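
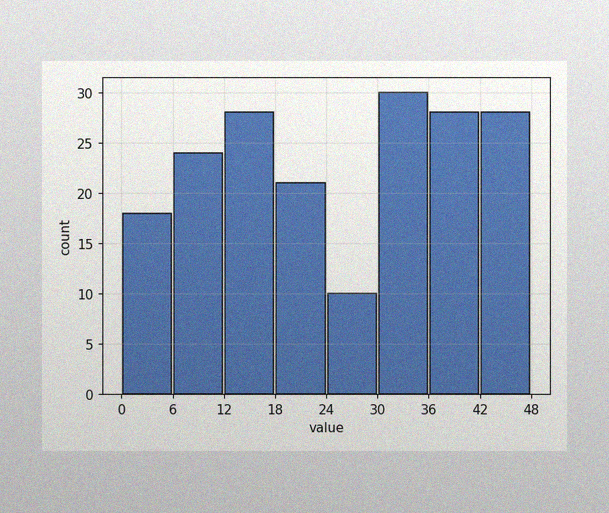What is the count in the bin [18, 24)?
The image has some photo noise and uneven lighting. The [18, 24) bin has height 21.

21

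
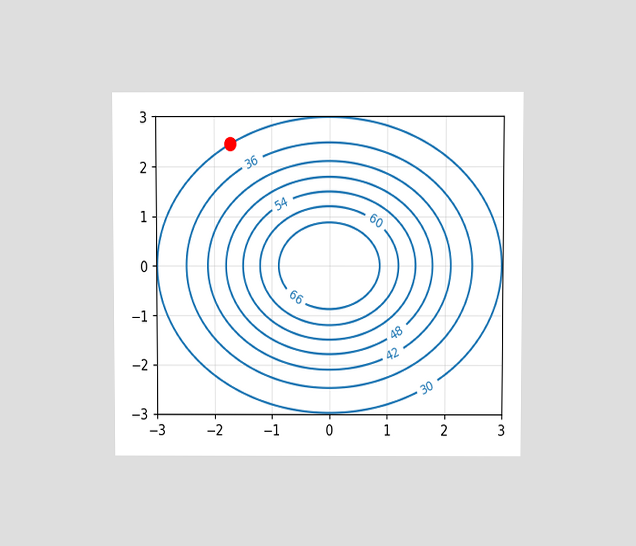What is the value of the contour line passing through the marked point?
30

The chart is viewed at a slight angle. The marked point sits on the contour labelled 30.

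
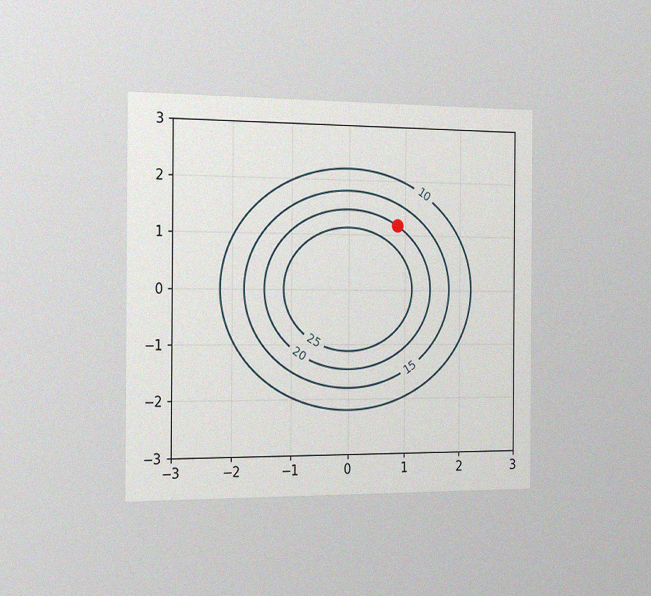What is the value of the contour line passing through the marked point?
20

The chart is viewed slightly from the left, with some photo noise. The marked point sits on the contour labelled 20.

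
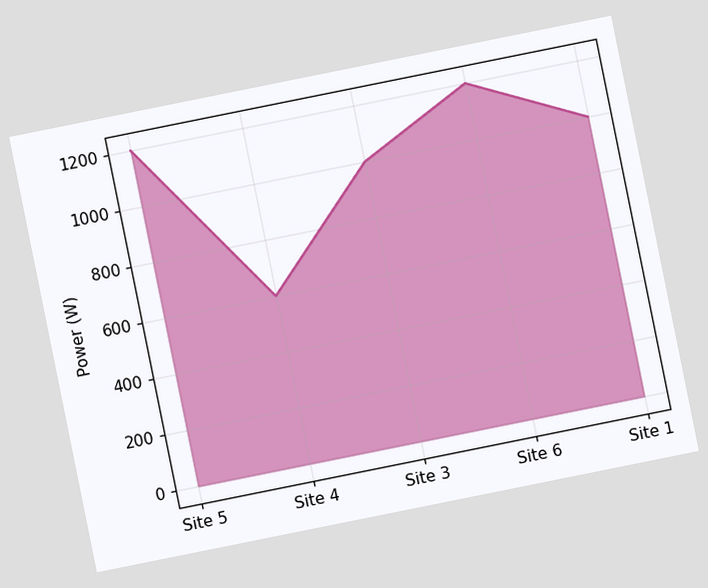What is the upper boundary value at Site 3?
1000W

The chart is tilted about 11° counter-clockwise. At Site 3 the upper boundary is at 1000W.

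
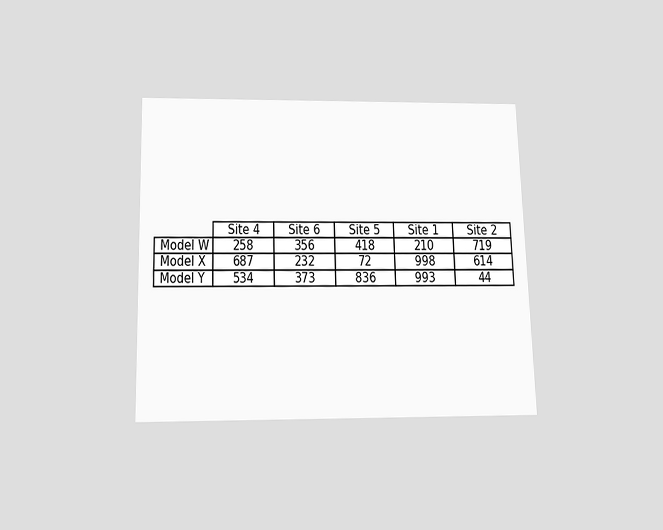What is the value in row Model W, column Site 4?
The chart is viewed slightly from below. The (Model W, Site 4) cell reads 258.

258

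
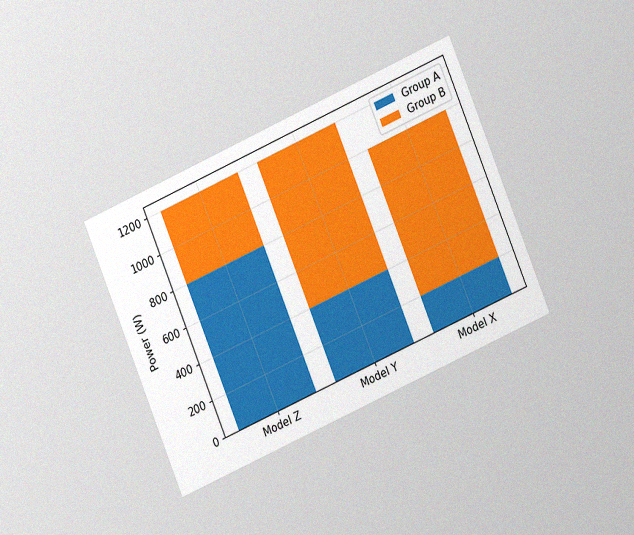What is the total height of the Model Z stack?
1200W

The chart is tilted about 23° counter-clockwise and viewed slightly from the right, with some photo noise. The Model Z stack's top reaches 1200W on the y-axis.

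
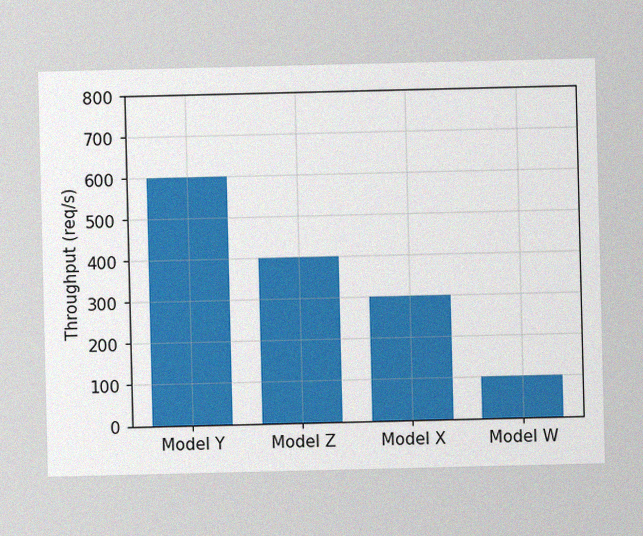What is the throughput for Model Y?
600req/s

The image has some photo noise and uneven lighting. Reading along the chart's y-axis, the Model Y bar reaches 600req/s.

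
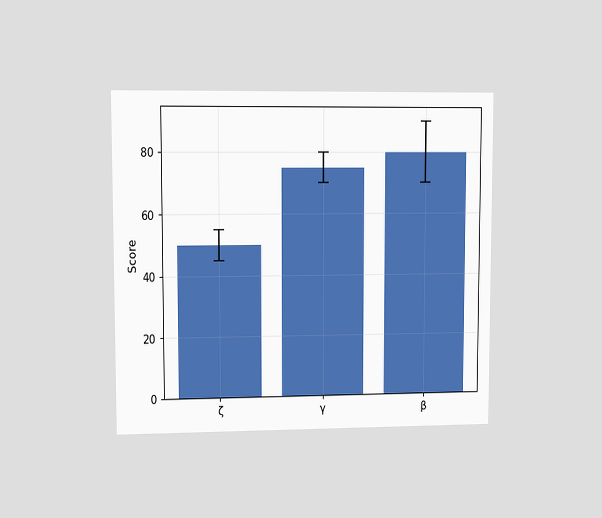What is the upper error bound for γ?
80

The chart is viewed at a slight angle. The γ bar's upper whisker reaches 80.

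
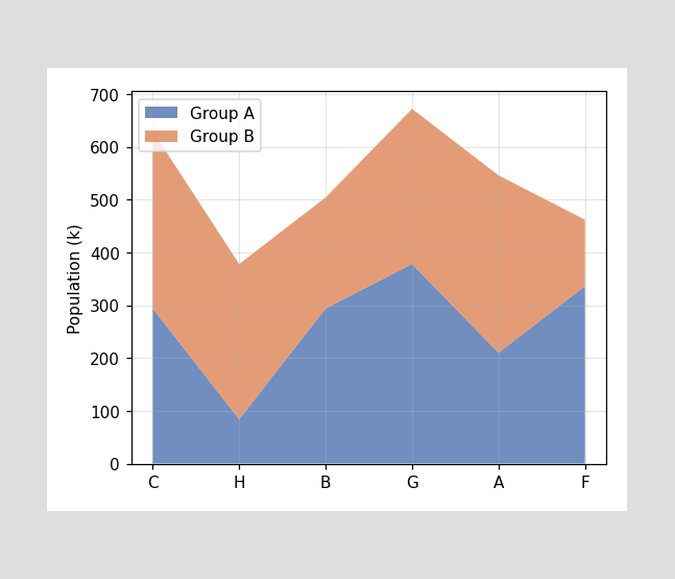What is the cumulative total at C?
The stacked total at C reaches 630k.

630k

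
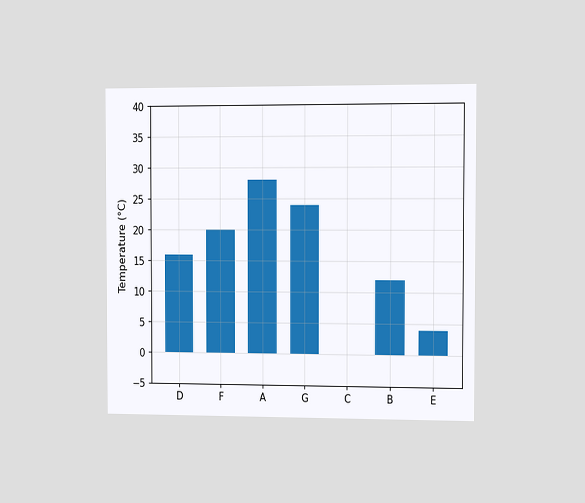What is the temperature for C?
0°C

The chart is viewed slightly from the right. Reading along the chart's y-axis, the C bar reaches 0°C.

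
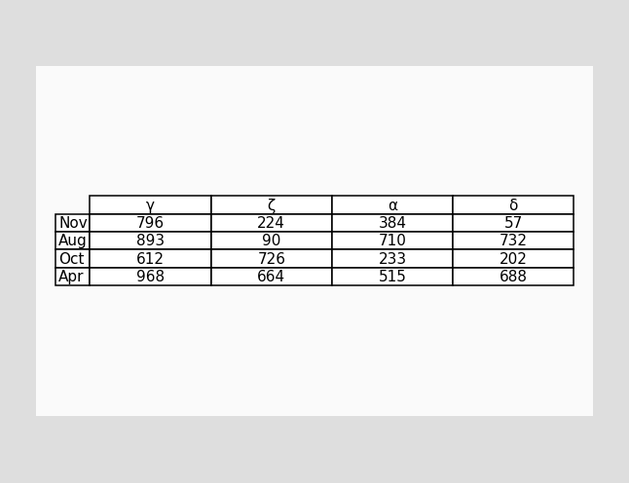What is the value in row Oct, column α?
233

The (Oct, α) cell reads 233.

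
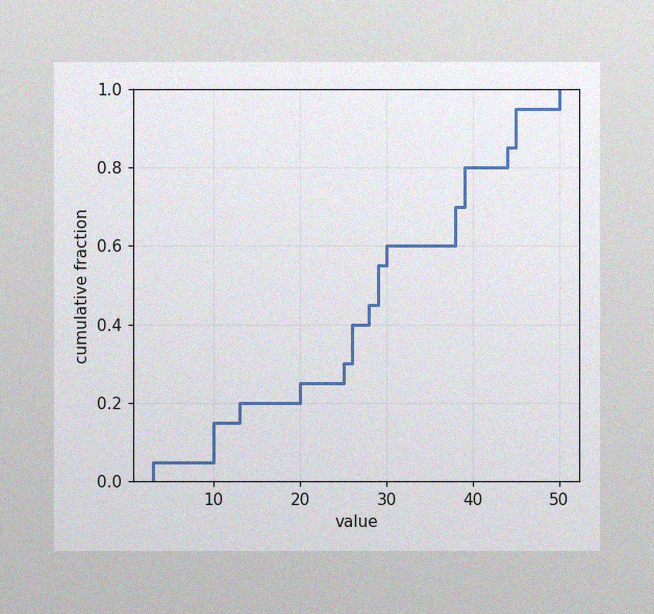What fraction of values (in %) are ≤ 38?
70%

The image has some photo noise and uneven lighting. At x=38 the ECDF step is at 70%.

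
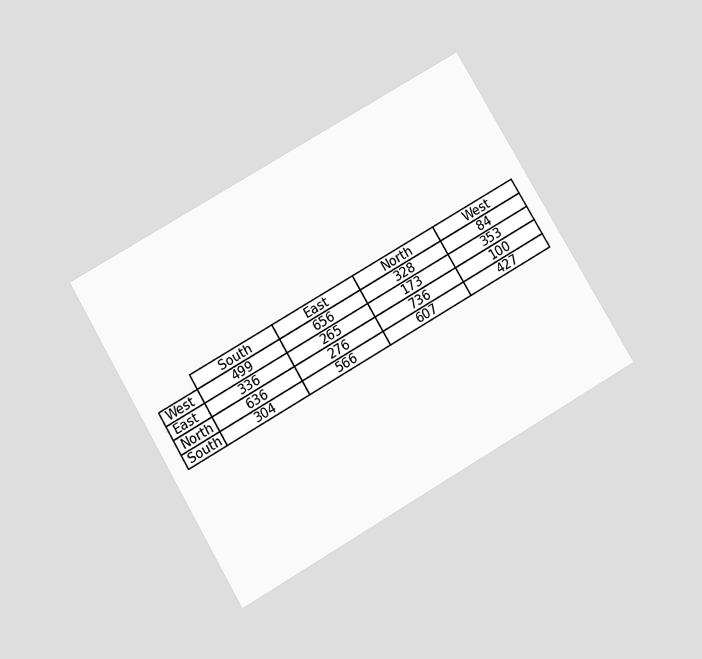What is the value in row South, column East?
The chart is tilted about 30° counter-clockwise and viewed slightly from below. The (South, East) cell reads 566.

566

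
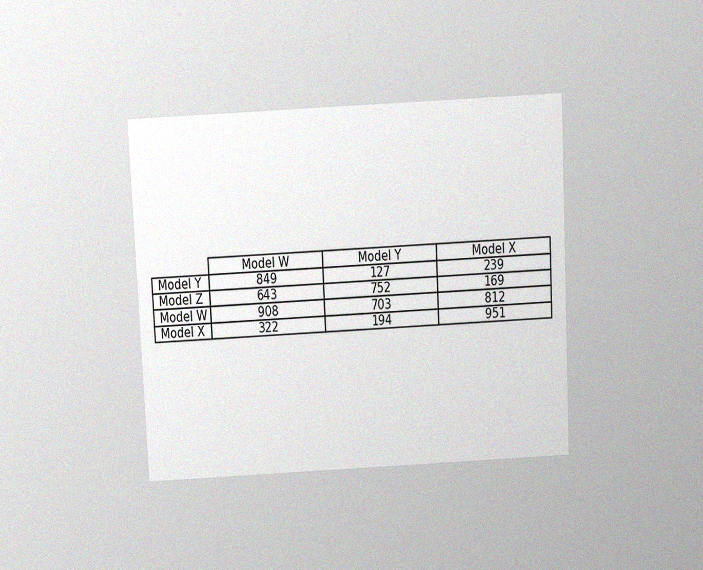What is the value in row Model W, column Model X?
The chart is tilted about 3° counter-clockwise and viewed slightly from above, with some photo noise. The (Model W, Model X) cell reads 812.

812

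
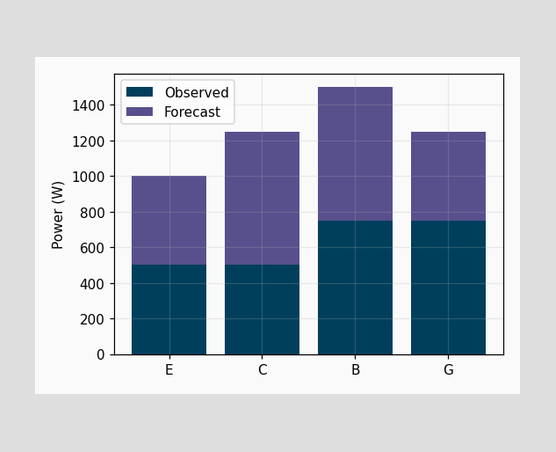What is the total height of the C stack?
1250W

The C stack's top reaches 1250W on the y-axis.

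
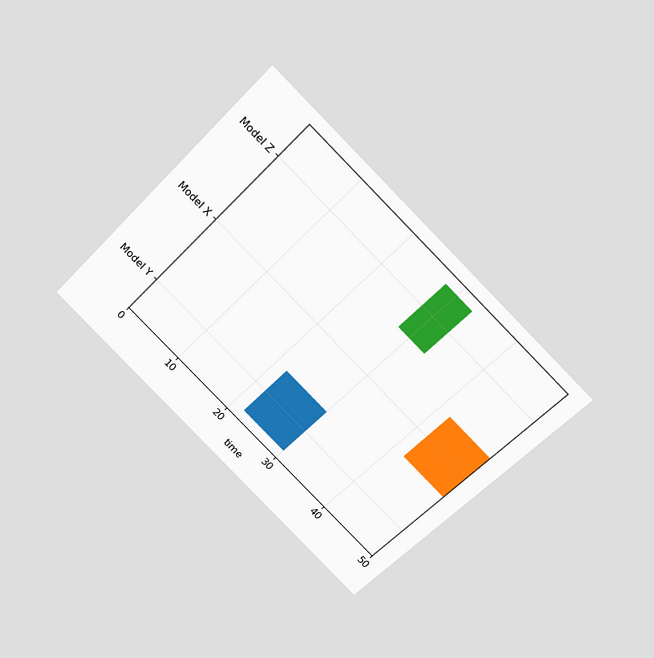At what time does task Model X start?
The chart is tilted about 45° clockwise and viewed slightly from above. The Model X bar begins at t=42.

42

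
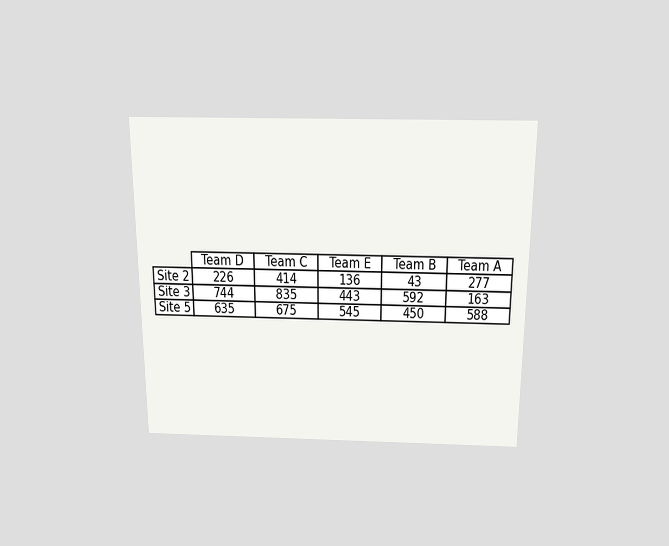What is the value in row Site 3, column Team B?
592

The chart is viewed slightly from above. The (Site 3, Team B) cell reads 592.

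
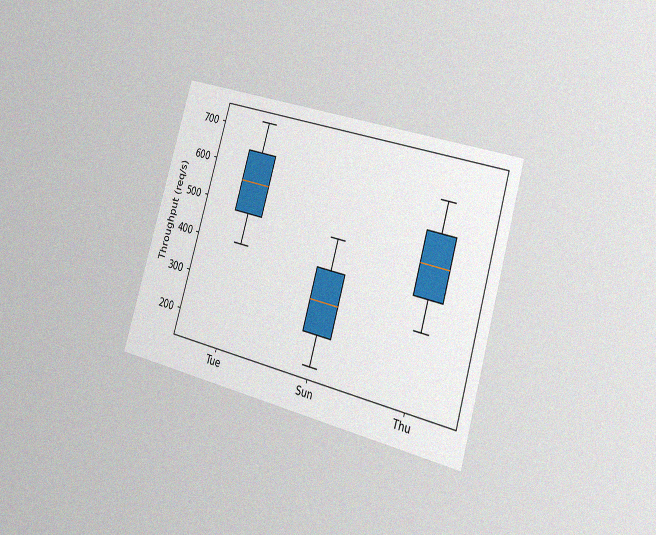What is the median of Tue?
560req/s

The chart is tilted about 16° clockwise and viewed slightly from the right, with some photo noise. The median line in the Tue box sits at 560req/s.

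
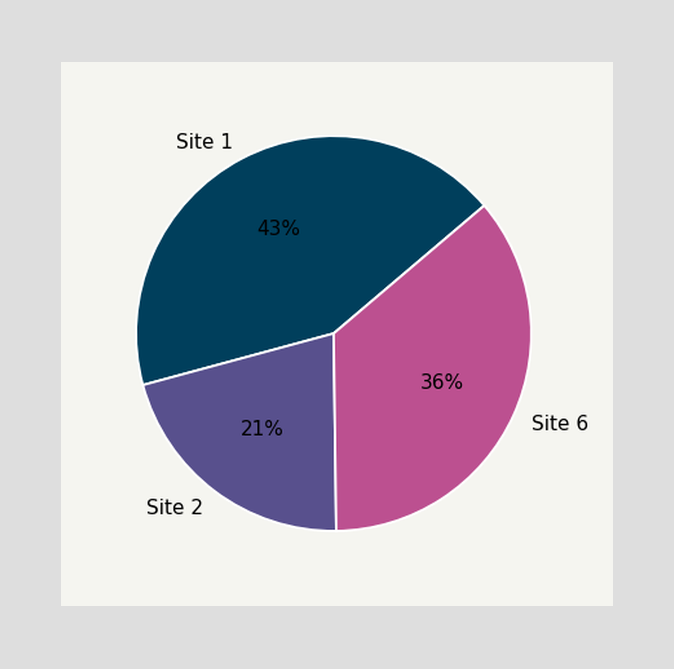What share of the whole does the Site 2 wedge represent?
21%

The Site 2 slice takes up 21% of the pie.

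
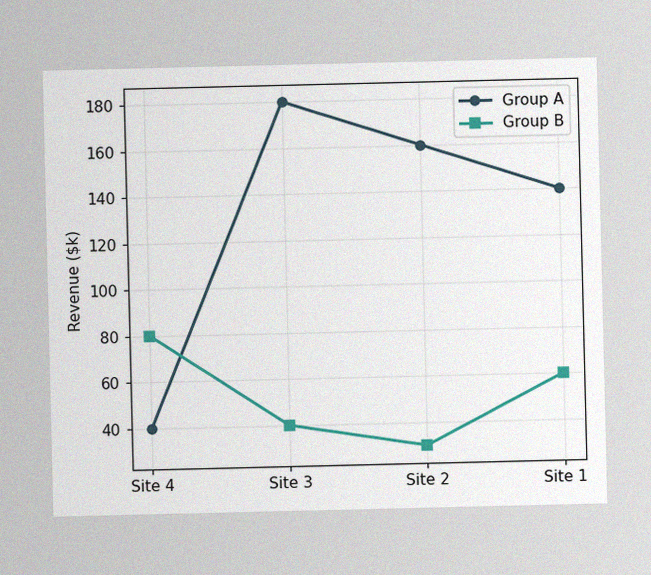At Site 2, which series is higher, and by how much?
Group A, by $130k

The image has some photo noise and uneven lighting. At Site 2, Group A sits above the other line by $130k.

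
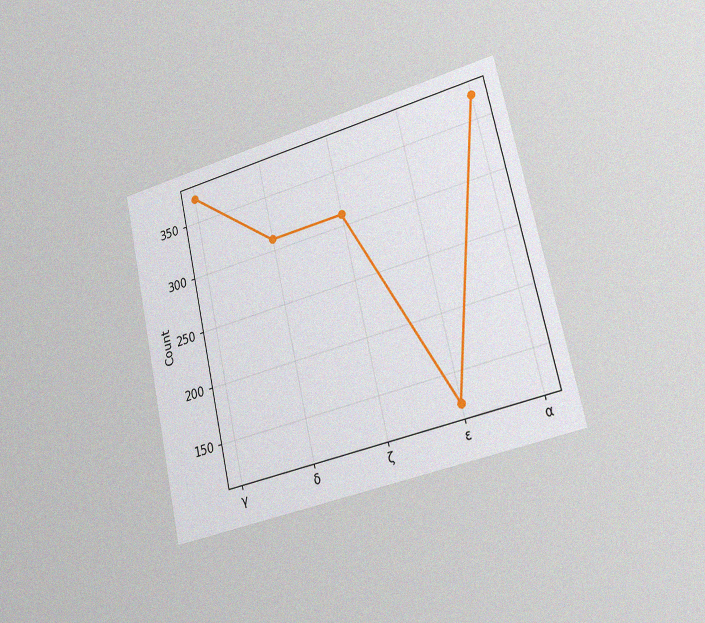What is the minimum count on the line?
The chart is tilted about 13° counter-clockwise and viewed slightly from the right, with some photo noise. The lowest point is at ε, and reading across to the y-axis gives 124.

124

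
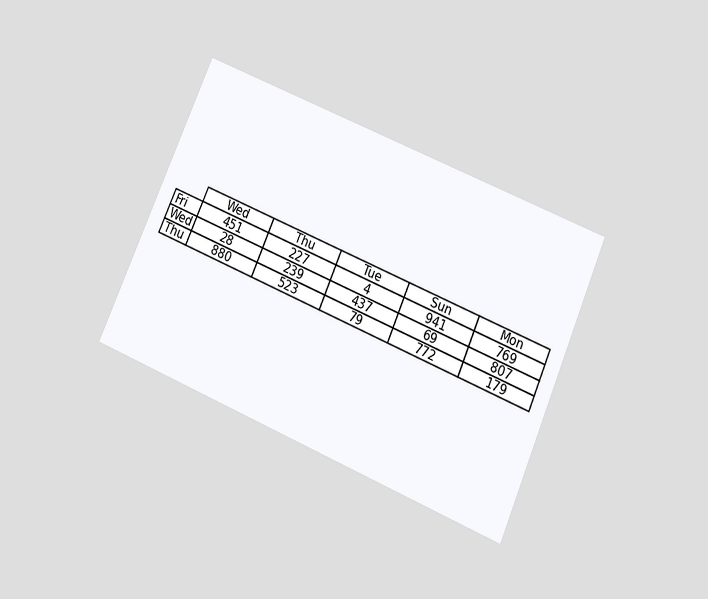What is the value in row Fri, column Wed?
451

The chart is tilted about 23° clockwise and viewed slightly from below. The (Fri, Wed) cell reads 451.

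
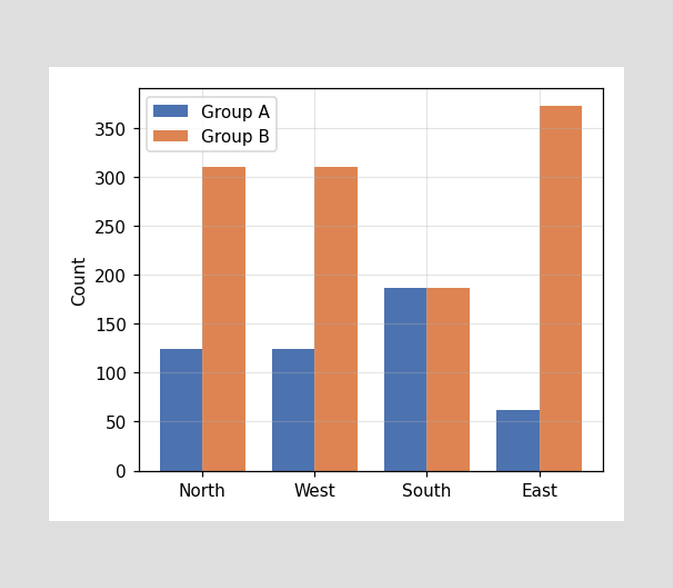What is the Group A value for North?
The Group A bar at North reaches 124 on the y-axis.

124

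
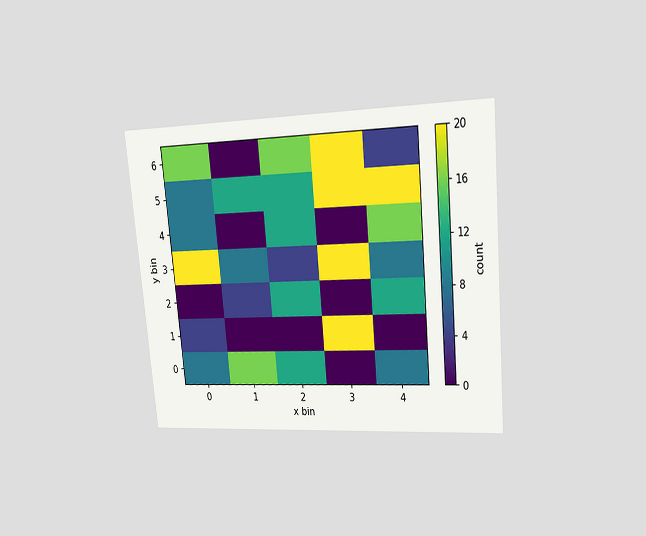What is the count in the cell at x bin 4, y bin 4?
16

The chart is tilted about 5° counter-clockwise and viewed at a slight angle. Matching the cell (4, 4) against the colorbar gives 16.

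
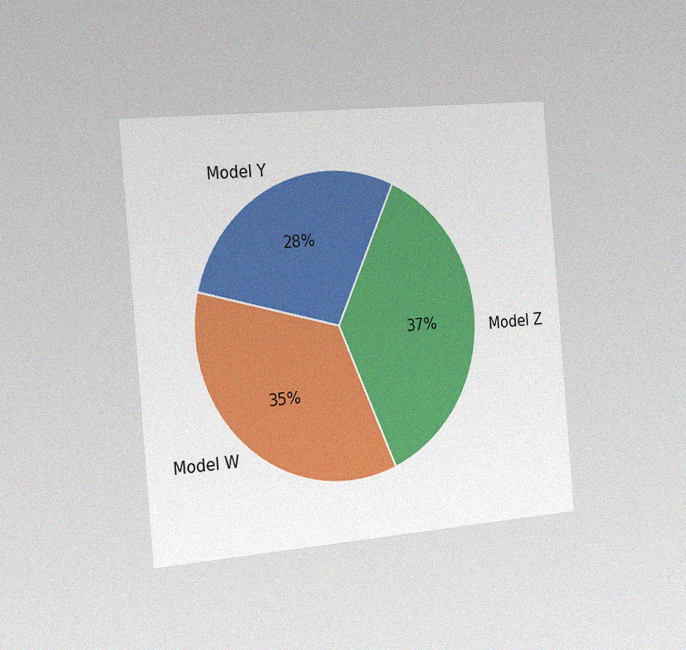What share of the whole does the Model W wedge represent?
The chart is tilted about 5° counter-clockwise and viewed slightly from the left, with some photo noise. The Model W slice takes up 35% of the pie.

35%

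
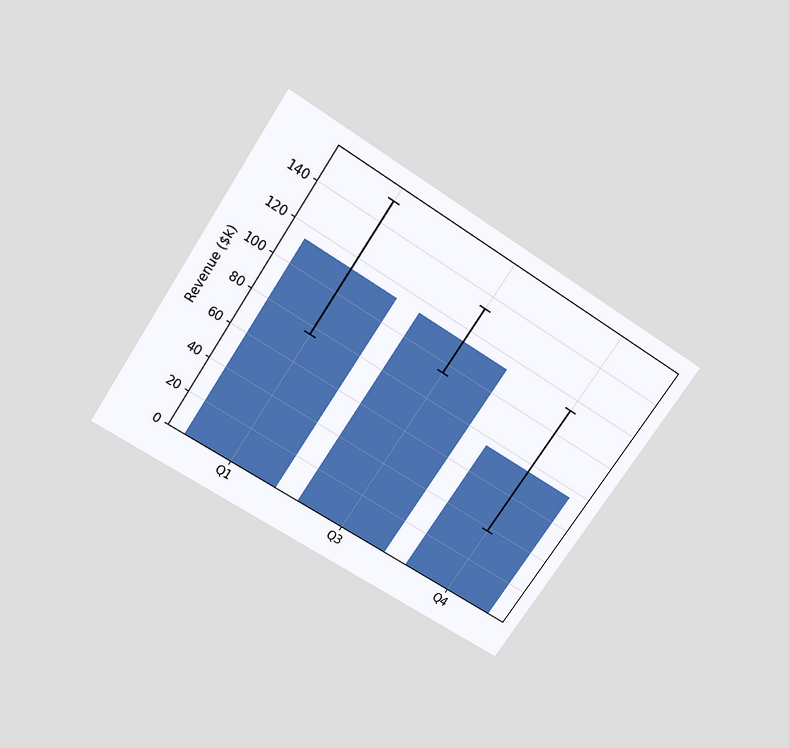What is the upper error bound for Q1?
The chart is tilted about 34° clockwise and viewed slightly from above. The Q1 bar's upper whisker reaches $152k.

$152k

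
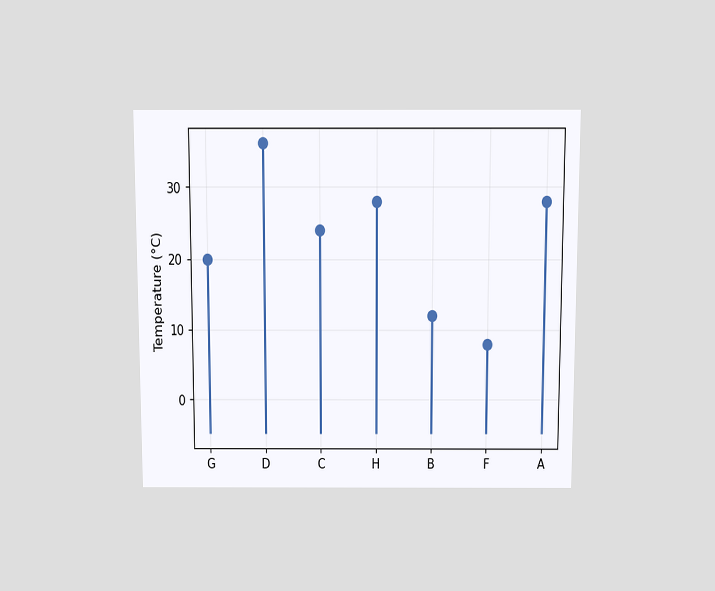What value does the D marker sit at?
36°C

The chart is viewed slightly from above. The D marker sits at 36°C.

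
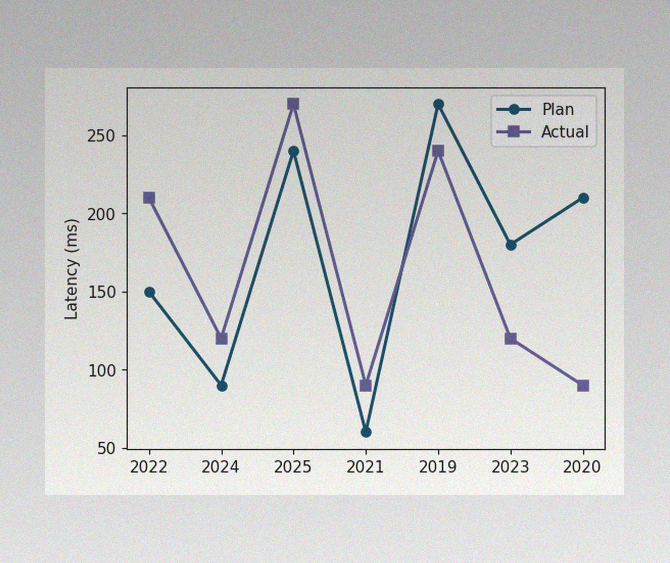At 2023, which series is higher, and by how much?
Plan, by 60ms

The image has some photo noise and uneven lighting. At 2023, Plan sits above the other line by 60ms.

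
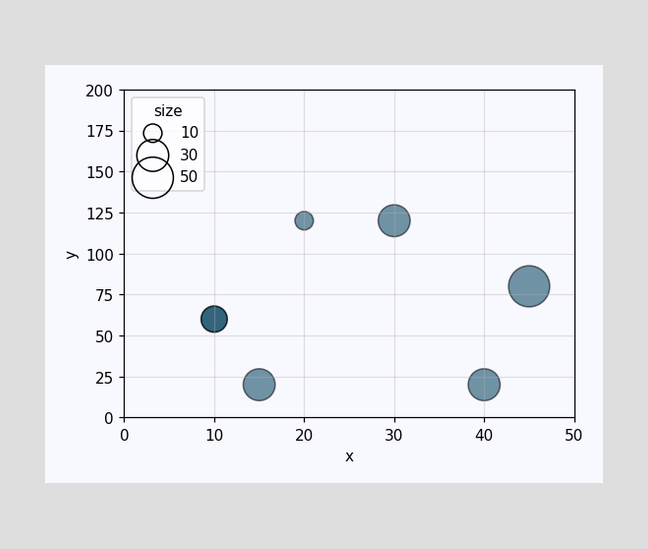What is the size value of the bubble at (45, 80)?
Matching the bubble at (45, 80) against the size legend gives 50.

50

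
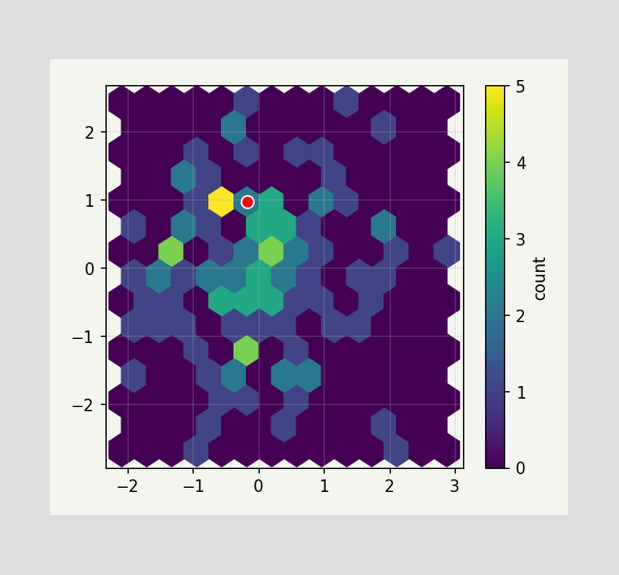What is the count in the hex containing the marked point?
The marked hex reads 2 on the colorbar.

2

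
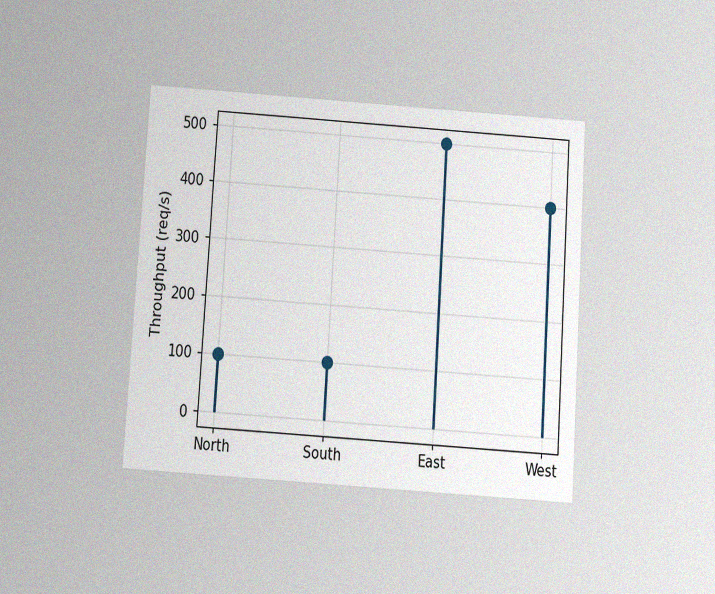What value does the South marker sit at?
The chart is tilted about 4° clockwise and viewed slightly from below, with some photo noise. The South marker sits at 100req/s.

100req/s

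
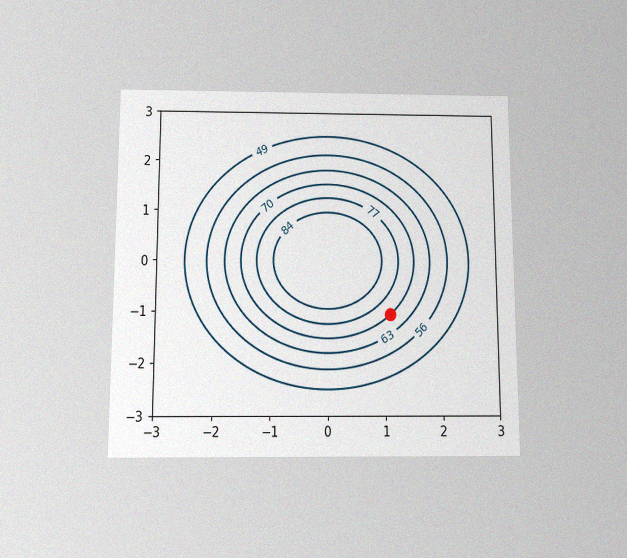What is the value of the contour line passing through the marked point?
70

The chart is viewed slightly from below, with some photo noise. The marked point sits on the contour labelled 70.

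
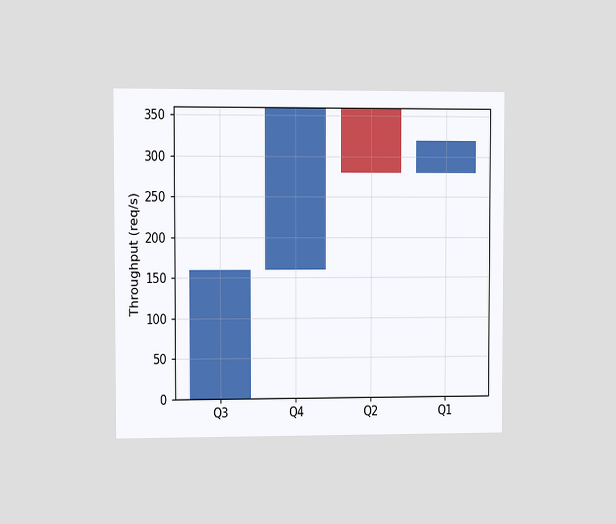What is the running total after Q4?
360req/s

The chart is viewed at a slight angle. After Q4 the running total reaches 360req/s.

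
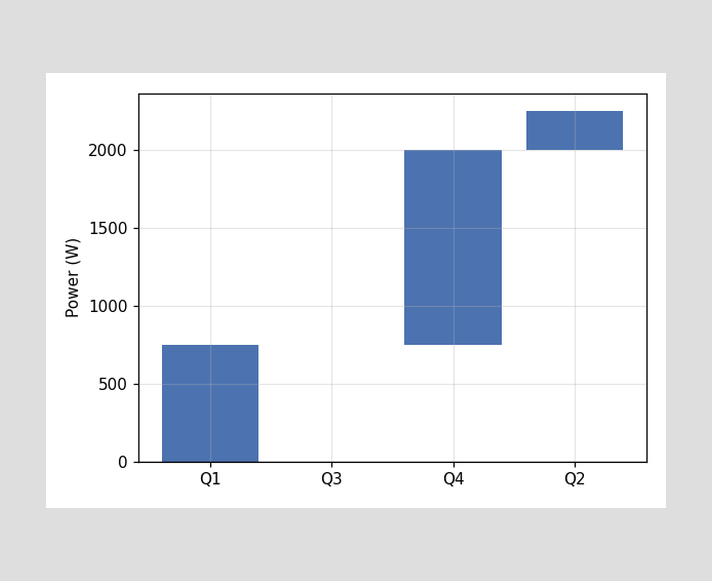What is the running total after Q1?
750W

After Q1 the running total reaches 750W.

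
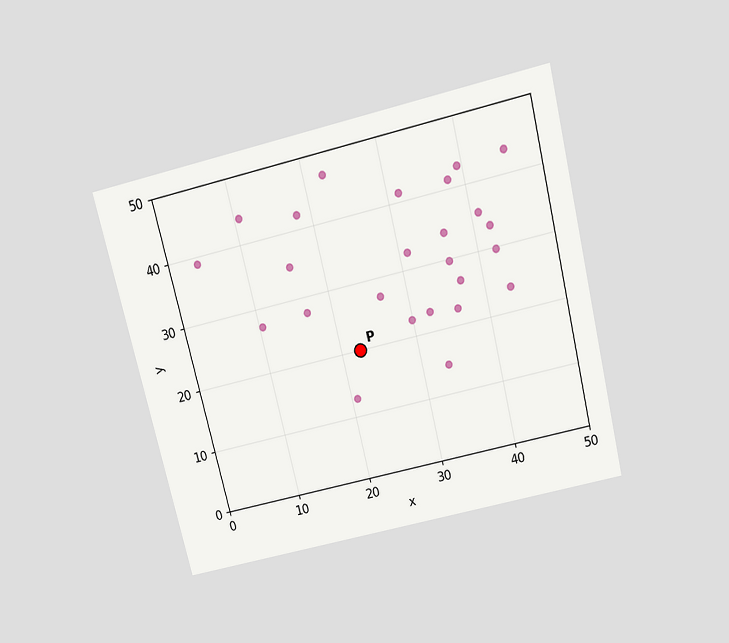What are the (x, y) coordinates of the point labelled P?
(22.5, 20)

The chart is tilted about 14° counter-clockwise and viewed slightly from above. Following the gridlines from P to each axis, P sits at (22.5, 20).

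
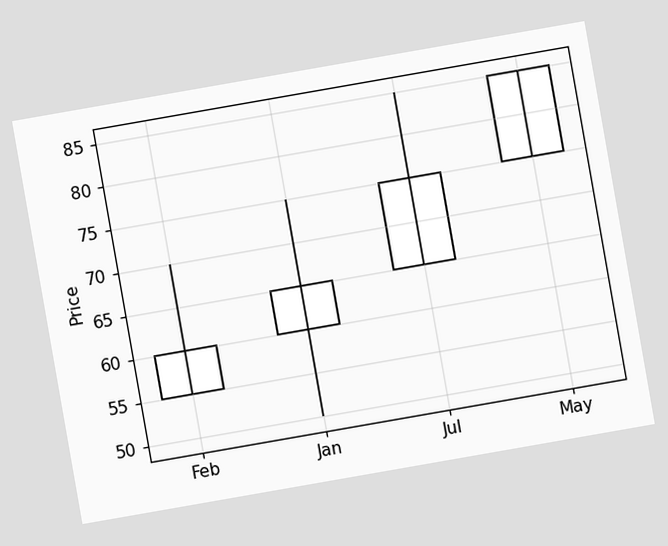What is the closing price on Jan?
The chart is tilted about 10° counter-clockwise. The Jan candle closes at 65.

65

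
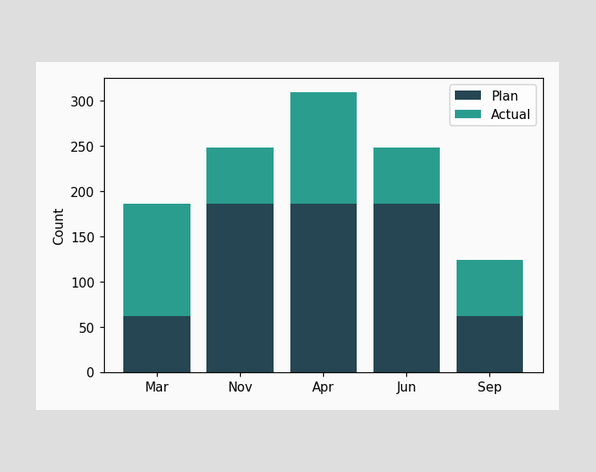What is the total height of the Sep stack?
124

The Sep stack's top reaches 124 on the y-axis.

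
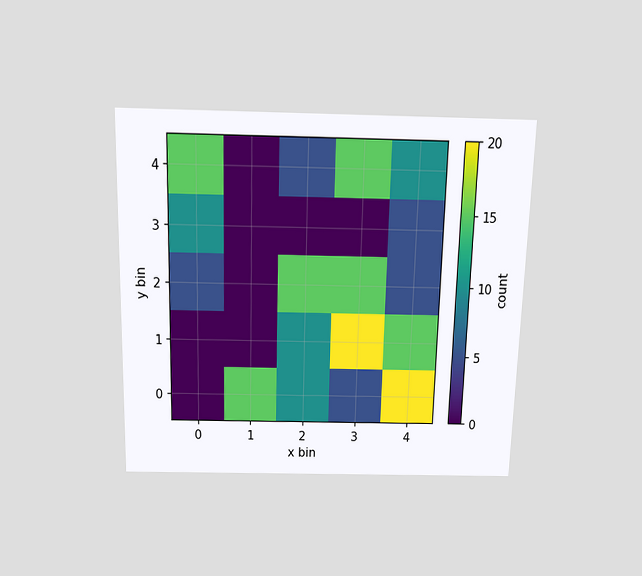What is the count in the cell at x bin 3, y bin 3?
The chart is viewed slightly from above. Matching the cell (3, 3) against the colorbar gives 0.

0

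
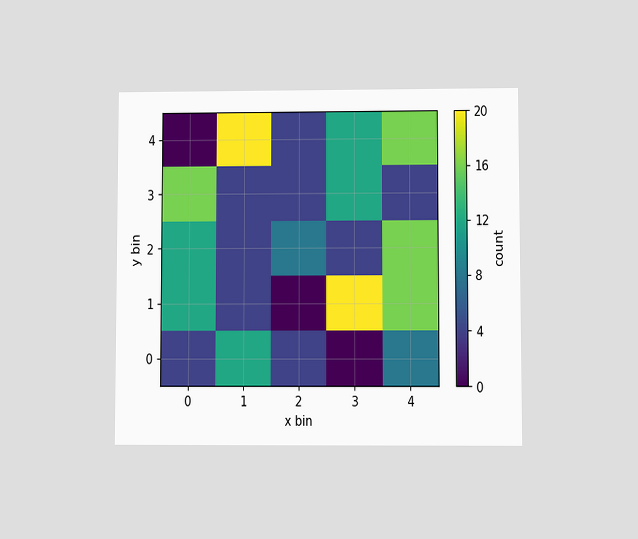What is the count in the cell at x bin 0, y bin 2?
The chart is viewed at a slight angle. Matching the cell (0, 2) against the colorbar gives 12.

12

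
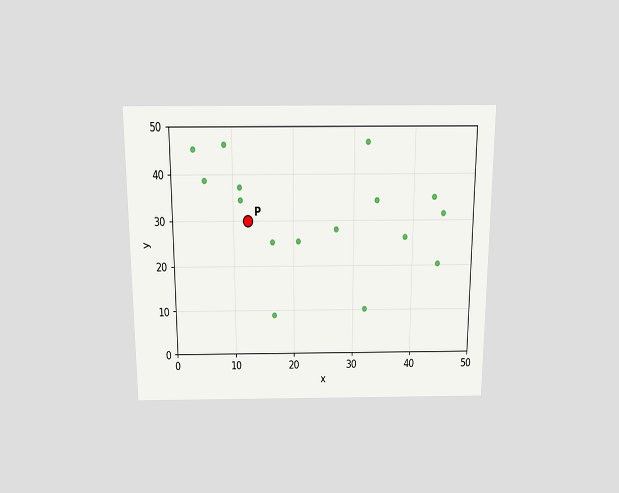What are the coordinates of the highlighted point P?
The chart is viewed slightly from above. Following the gridlines from P to each axis, P sits at (12.5, 30).

(12.5, 30)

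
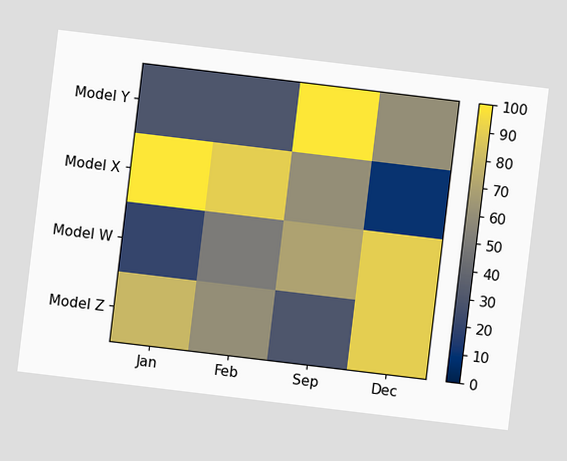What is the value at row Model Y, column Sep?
The chart is tilted about 7° clockwise. Matching cell (Model Y, Sep) against the colorbar gives 100.

100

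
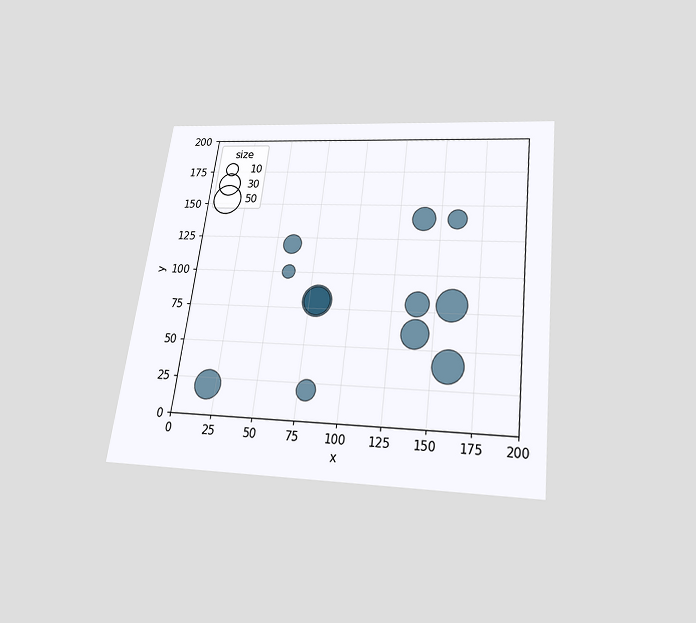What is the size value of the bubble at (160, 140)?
20

The chart is tilted about 7° clockwise and viewed slightly from below. Matching the bubble at (160, 140) against the size legend gives 20.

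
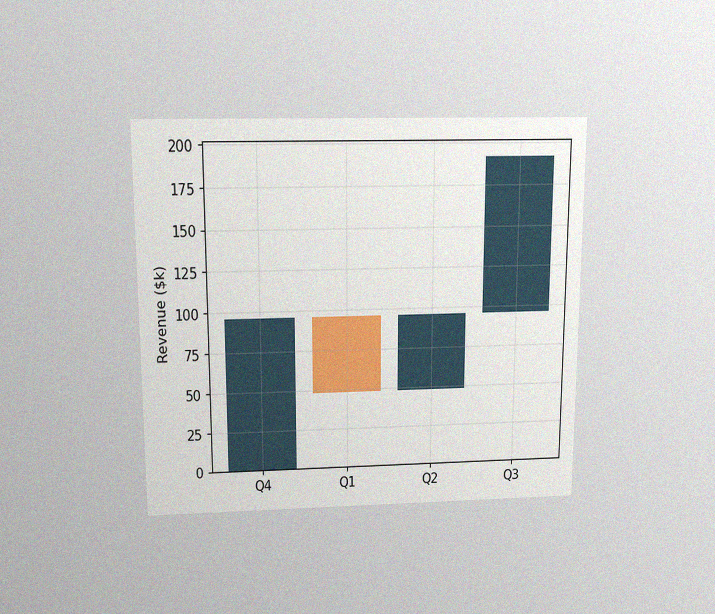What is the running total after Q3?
The chart is viewed slightly from above, with some photo noise. After Q3 the running total reaches $192k.

$192k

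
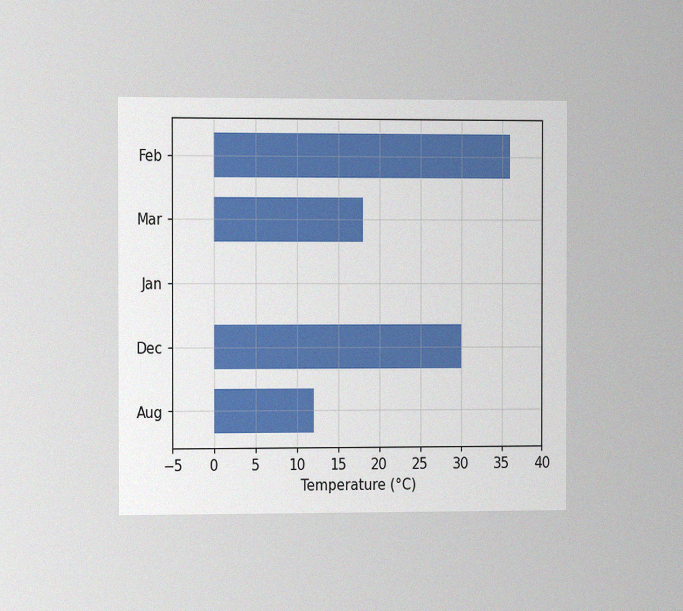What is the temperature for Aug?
The chart is viewed slightly from the left, with some photo noise. Reading along the chart's x-axis, the Aug bar reaches 12°C.

12°C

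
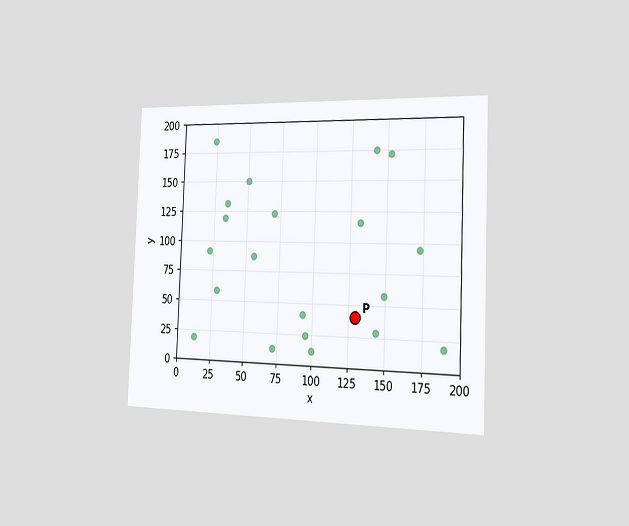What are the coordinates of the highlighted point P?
(130, 40)

The chart is tilted about 2° clockwise and viewed slightly from the right. Following the gridlines from P to each axis, P sits at (130, 40).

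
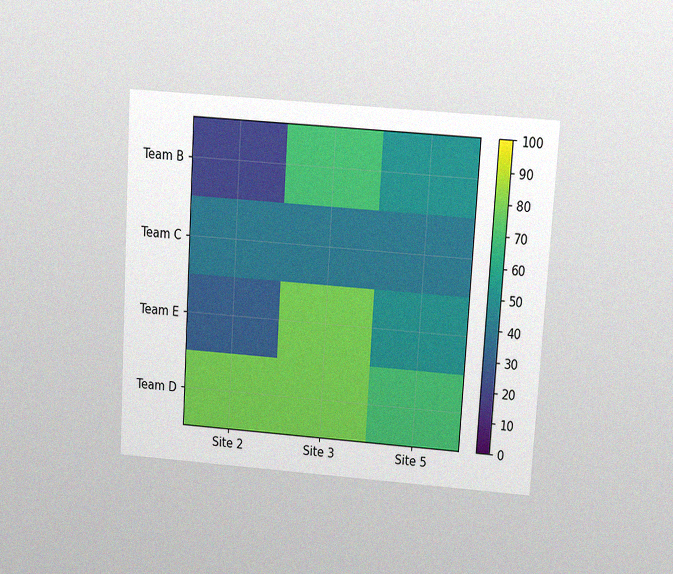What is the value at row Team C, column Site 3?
40

The chart is tilted about 4° clockwise and viewed slightly from above, with some photo noise. Matching cell (Team C, Site 3) against the colorbar gives 40.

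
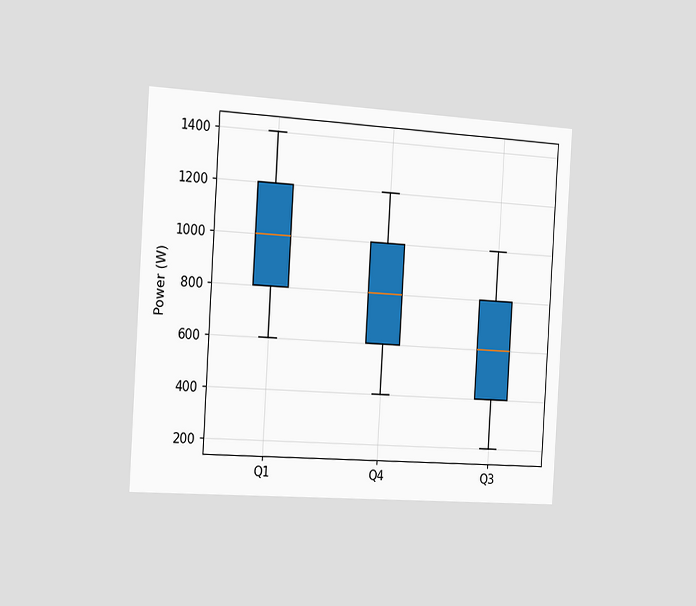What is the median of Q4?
The chart is tilted about 3° clockwise and viewed slightly from the left. The median line in the Q4 box sits at 800W.

800W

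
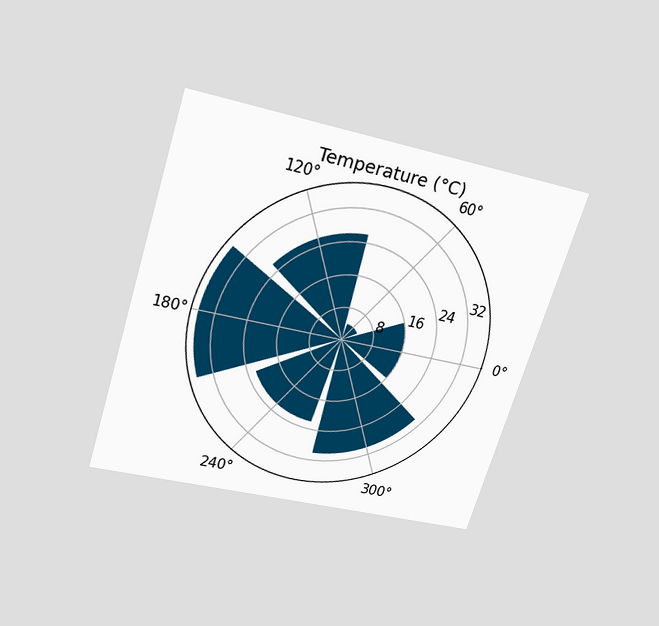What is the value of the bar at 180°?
The chart is tilted about 17° clockwise and viewed slightly from above. The bar at 180° reaches 36°C on the radial axis.

36°C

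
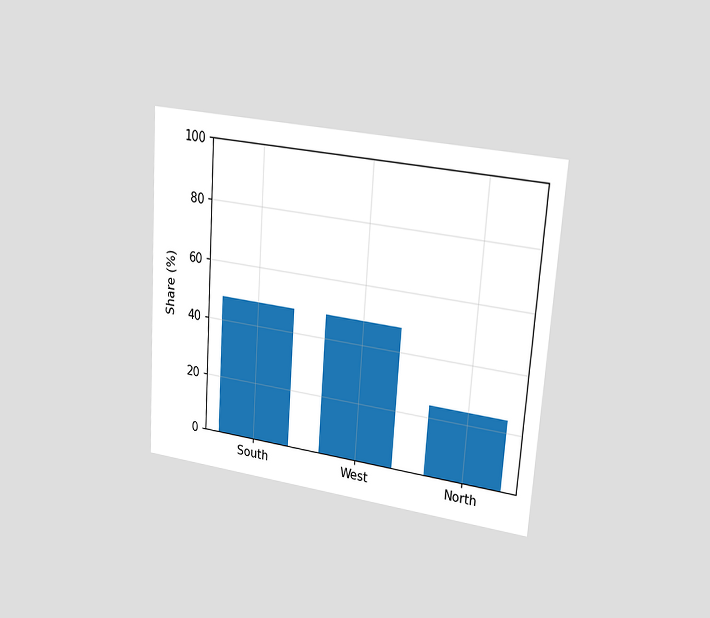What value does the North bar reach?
24%

The chart is tilted about 4° clockwise and viewed slightly from the right. Reading along the chart's y-axis, the North bar reaches 24%.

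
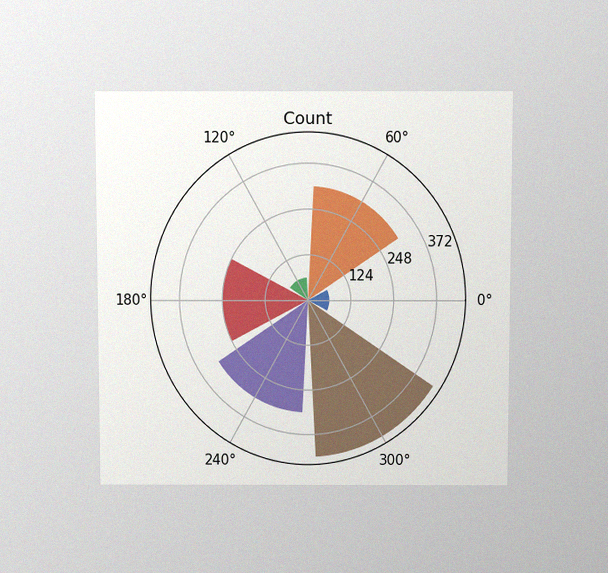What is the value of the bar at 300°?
The chart is viewed slightly from above, with some photo noise. The bar at 300° reaches 434 on the radial axis.

434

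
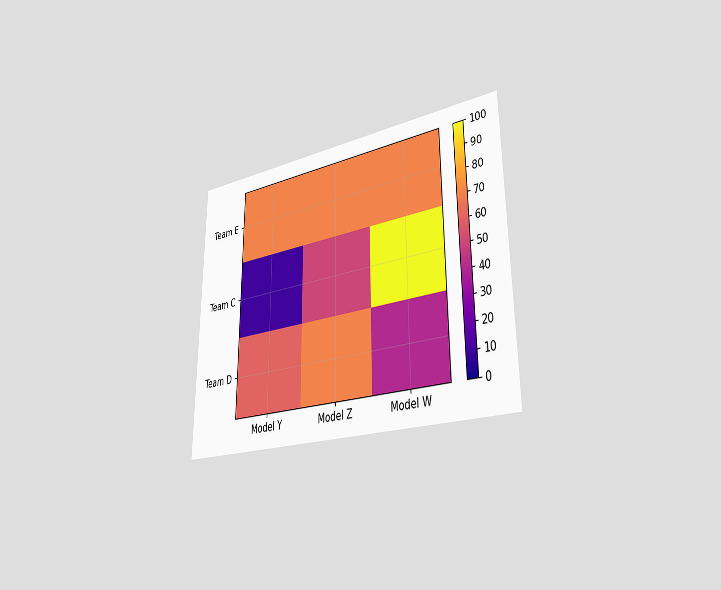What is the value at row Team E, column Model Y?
70

The chart is viewed slightly from the right. Matching cell (Team E, Model Y) against the colorbar gives 70.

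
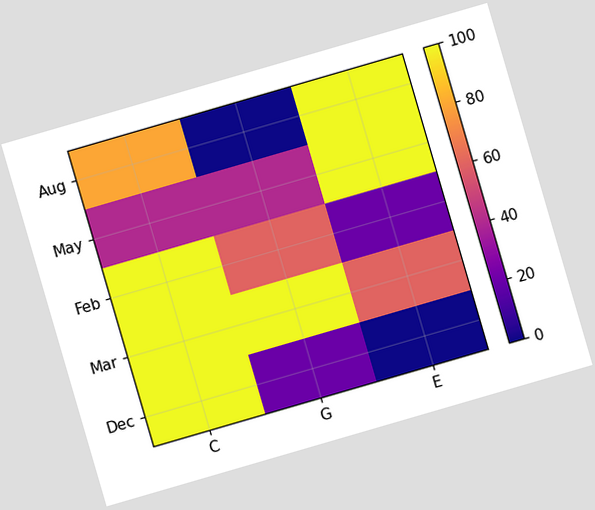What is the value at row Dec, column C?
100

The chart is tilted about 16° counter-clockwise. Matching cell (Dec, C) against the colorbar gives 100.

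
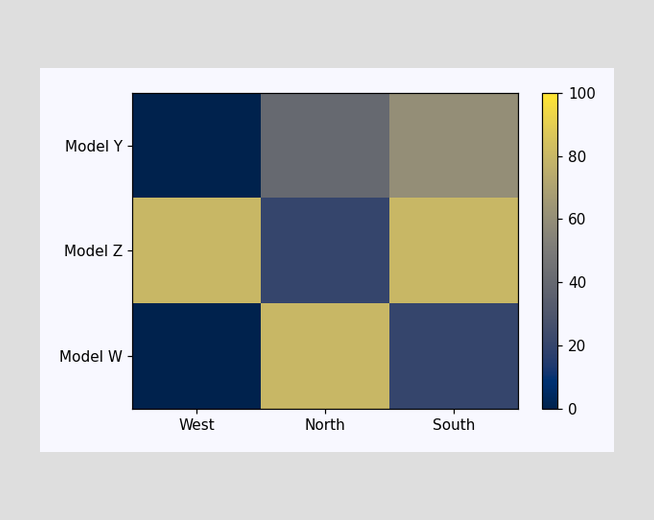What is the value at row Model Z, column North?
Matching cell (Model Z, North) against the colorbar gives 20.

20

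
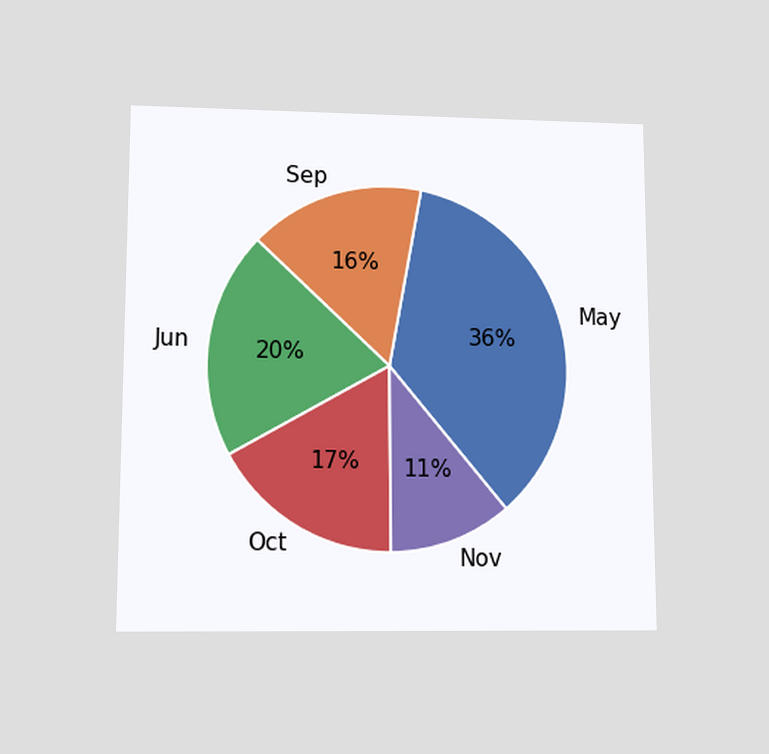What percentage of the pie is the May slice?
36%

The chart is viewed at a slight angle. The May slice takes up 36% of the pie.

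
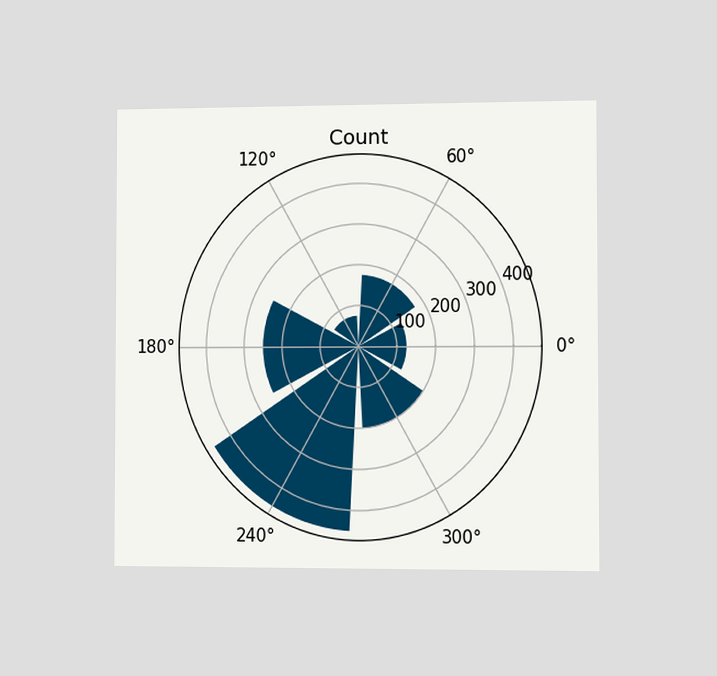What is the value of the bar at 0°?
The chart is viewed slightly from the right. The bar at 0° reaches 125 on the radial axis.

125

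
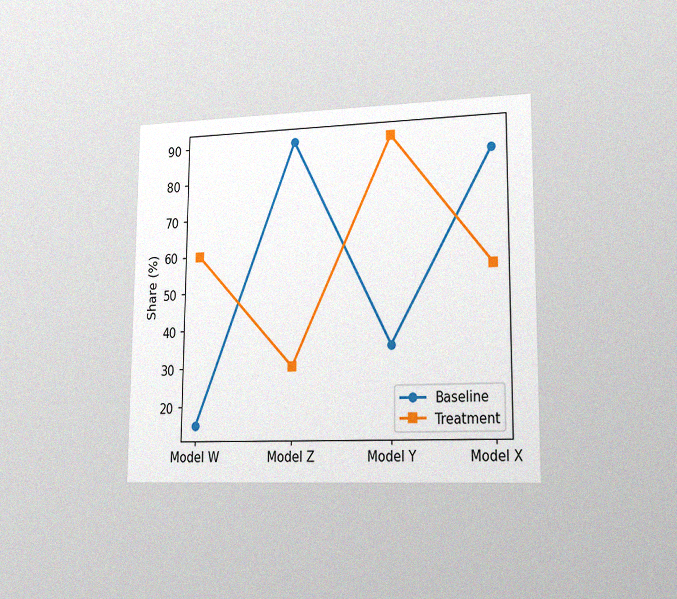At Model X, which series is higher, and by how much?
Baseline, by 30%

The chart is viewed slightly from the right, with some photo noise. At Model X, Baseline sits above the other line by 30%.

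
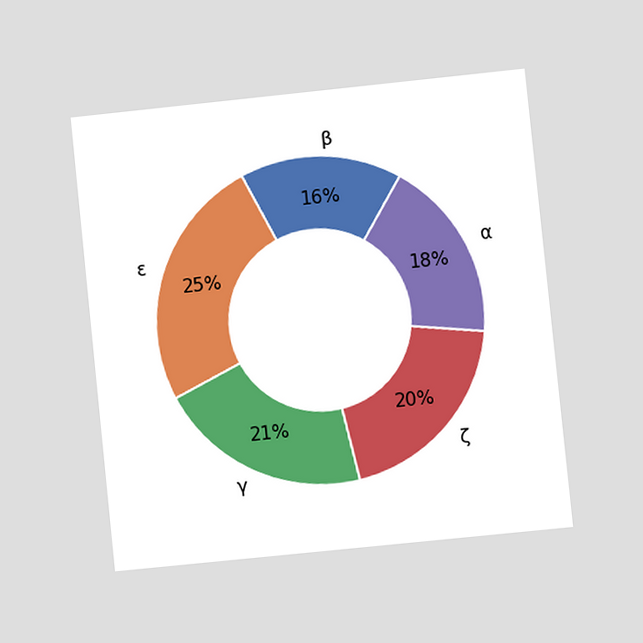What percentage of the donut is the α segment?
The chart is tilted about 6° counter-clockwise and viewed at a slight angle. The α segment takes up 18% of the ring.

18%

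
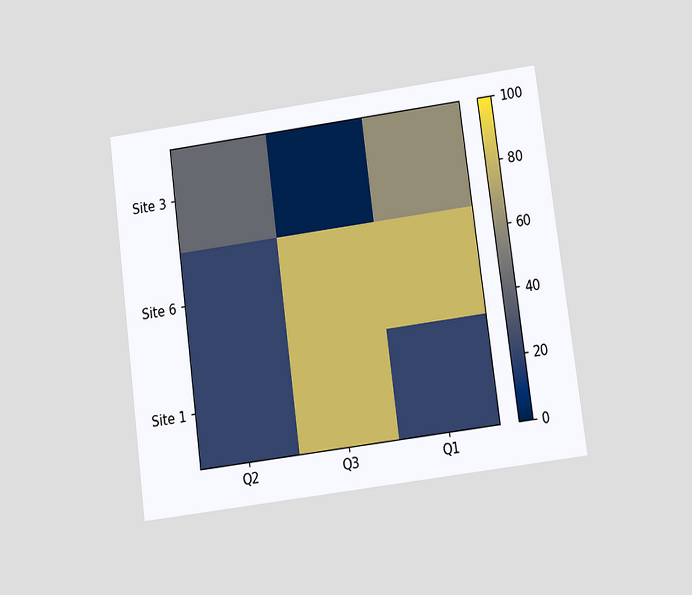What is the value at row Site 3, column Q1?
The chart is tilted about 7° counter-clockwise and viewed at a slight angle. Matching cell (Site 3, Q1) against the colorbar gives 60.

60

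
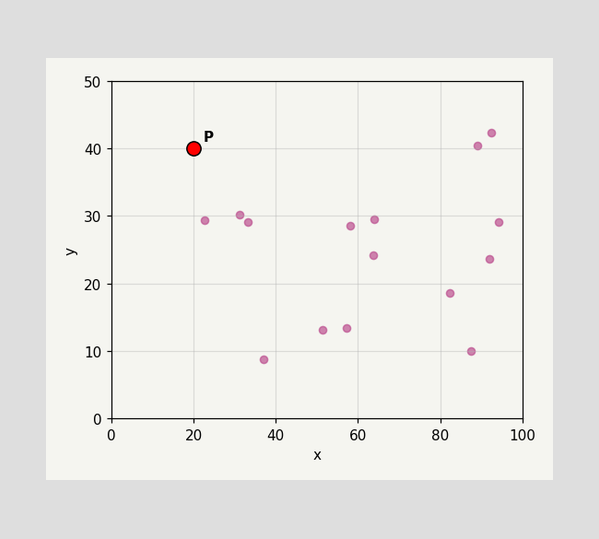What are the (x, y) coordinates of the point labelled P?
Following the gridlines from P to each axis, P sits at (20, 40).

(20, 40)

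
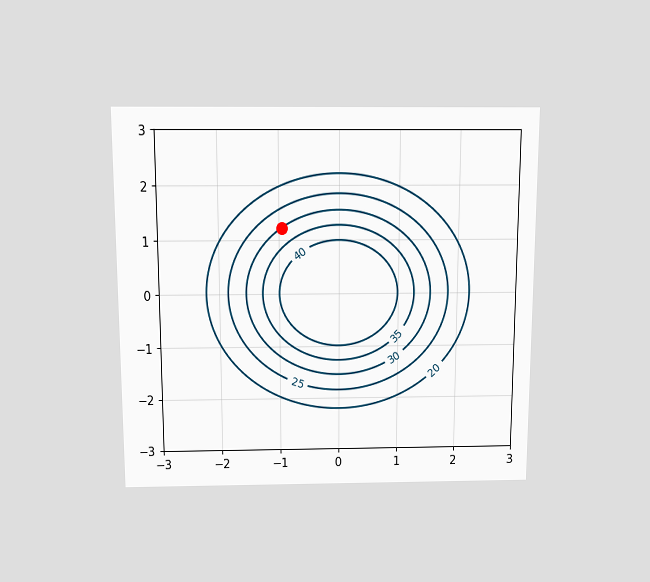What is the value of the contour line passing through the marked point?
The chart is viewed slightly from above. The marked point sits on the contour labelled 30.

30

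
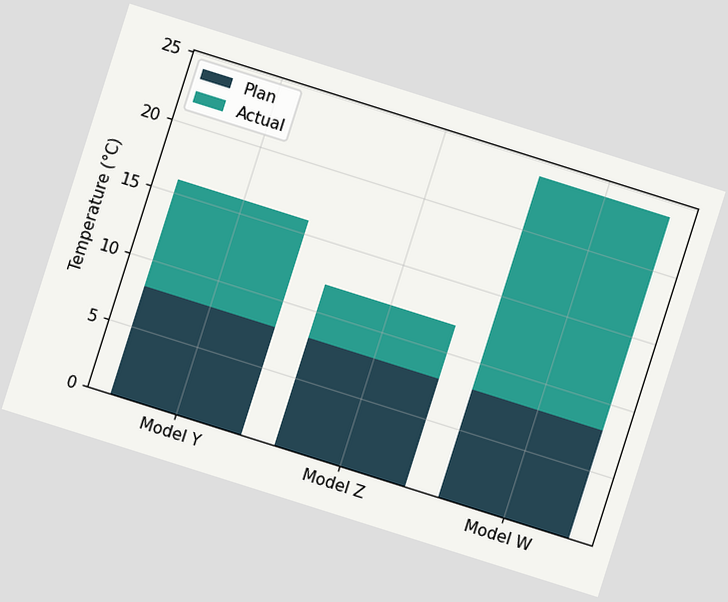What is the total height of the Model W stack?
24°C

The chart is tilted about 18° clockwise. The Model W stack's top reaches 24°C on the y-axis.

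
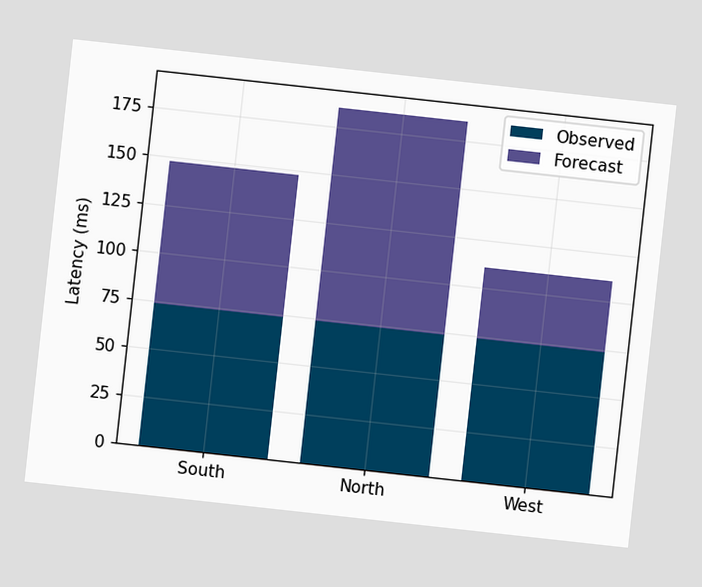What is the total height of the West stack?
111ms

The chart is tilted about 6° clockwise. The West stack's top reaches 111ms on the y-axis.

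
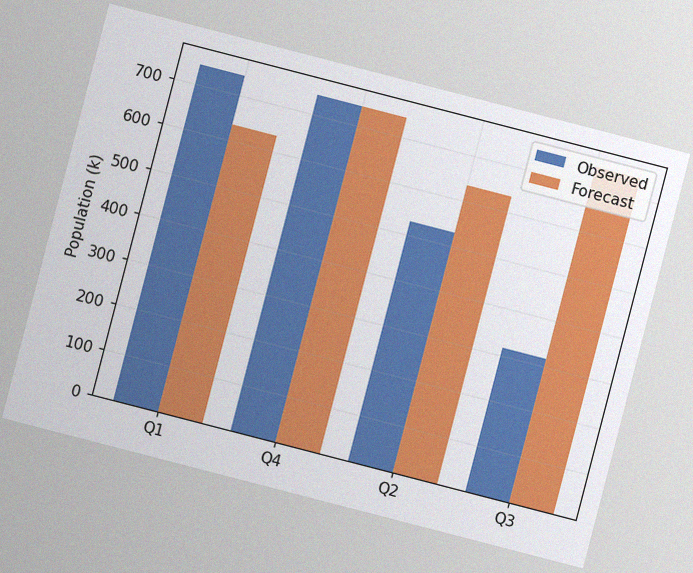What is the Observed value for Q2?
The chart is tilted about 15° clockwise, with some photo noise. The Observed bar at Q2 reaches 530k on the y-axis.

530k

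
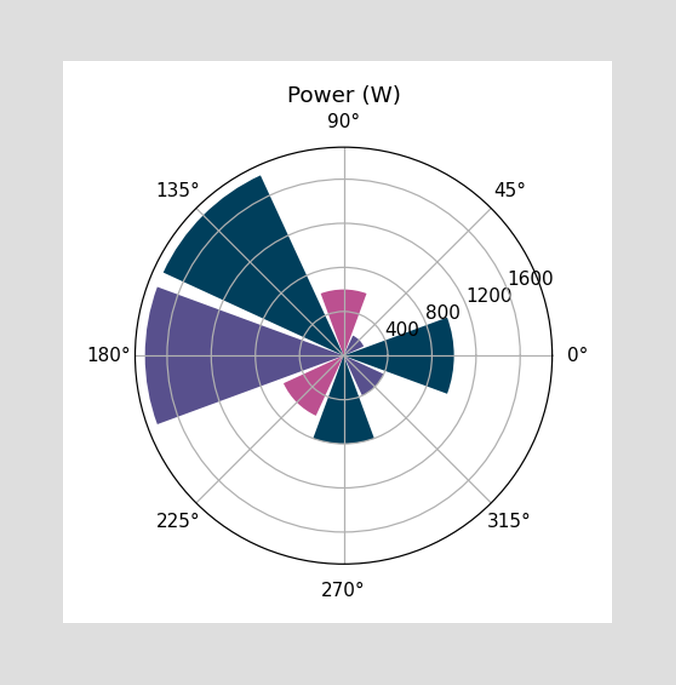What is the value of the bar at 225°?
600W

The bar at 225° reaches 600W on the radial axis.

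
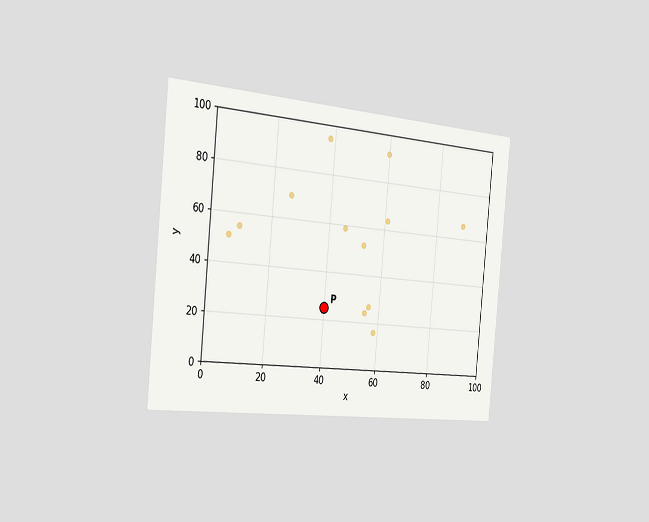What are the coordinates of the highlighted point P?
(40, 25)

The chart is tilted about 5° clockwise and viewed slightly from the left. Following the gridlines from P to each axis, P sits at (40, 25).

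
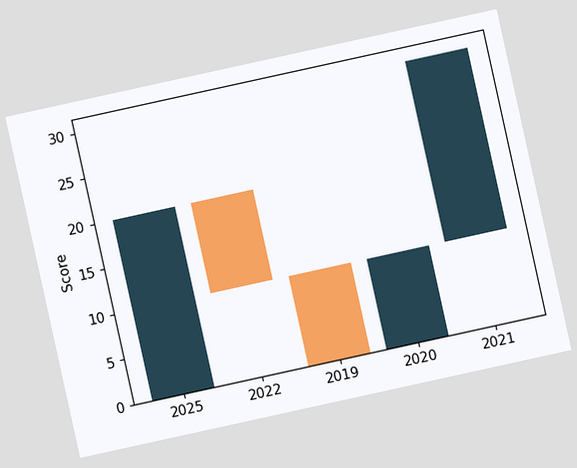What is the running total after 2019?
0

The chart is tilted about 12° counter-clockwise. After 2019 the running total reaches 0.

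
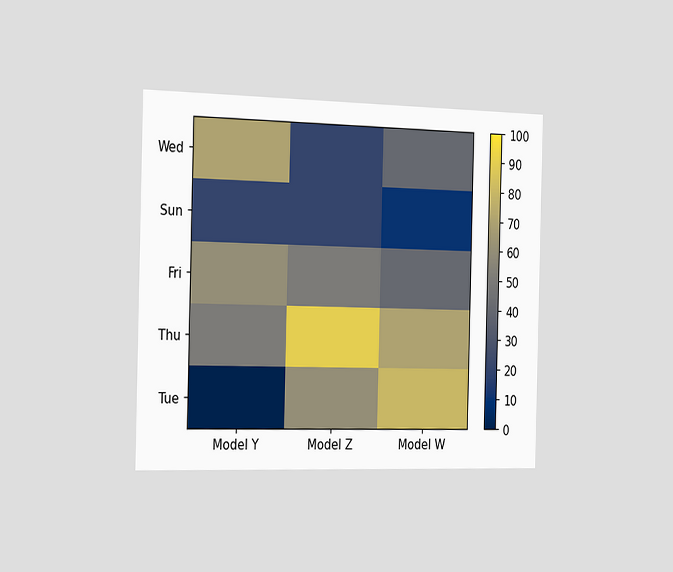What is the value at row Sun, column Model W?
The chart is viewed slightly from the left. Matching cell (Sun, Model W) against the colorbar gives 10.

10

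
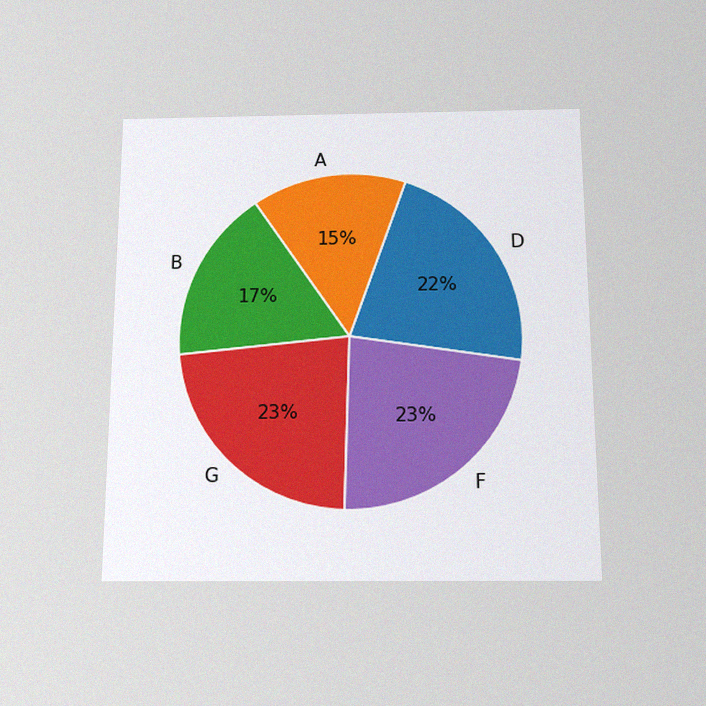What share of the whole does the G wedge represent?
The chart is viewed slightly from below, with some photo noise. The G slice takes up 23% of the pie.

23%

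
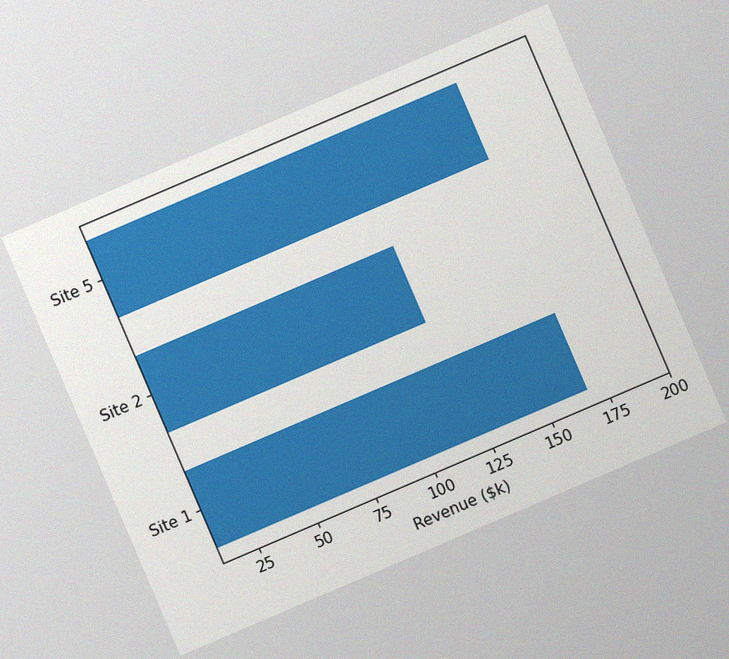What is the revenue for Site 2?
$120k

The chart is tilted about 23° counter-clockwise, with some photo noise. Reading along the chart's x-axis, the Site 2 bar reaches $120k.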